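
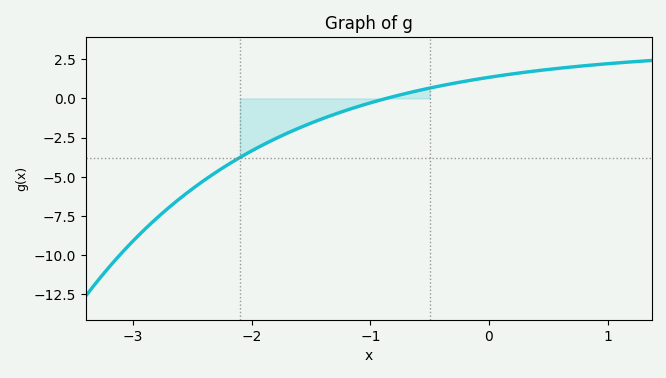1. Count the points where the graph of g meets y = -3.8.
1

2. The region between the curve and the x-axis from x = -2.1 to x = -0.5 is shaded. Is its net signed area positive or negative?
negative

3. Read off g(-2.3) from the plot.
-4.8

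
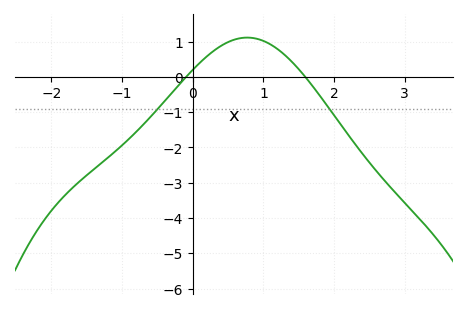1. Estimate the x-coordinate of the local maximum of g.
0.8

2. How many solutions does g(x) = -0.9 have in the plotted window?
2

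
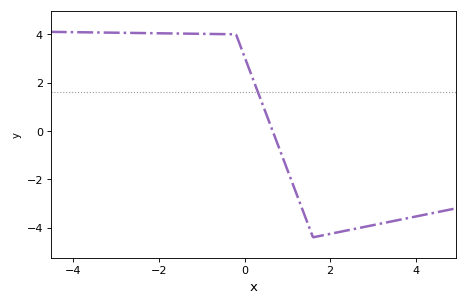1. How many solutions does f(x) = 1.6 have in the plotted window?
1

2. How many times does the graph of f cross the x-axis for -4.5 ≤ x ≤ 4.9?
1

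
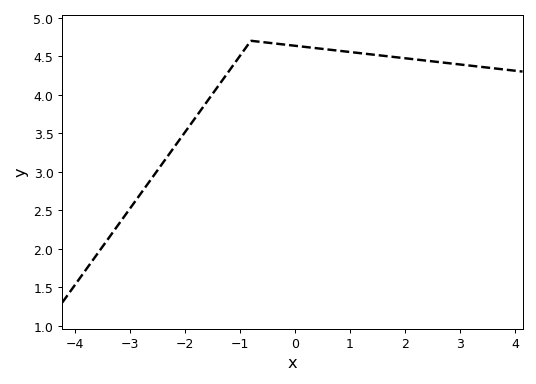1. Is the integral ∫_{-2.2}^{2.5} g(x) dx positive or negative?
positive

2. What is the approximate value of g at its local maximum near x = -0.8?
4.7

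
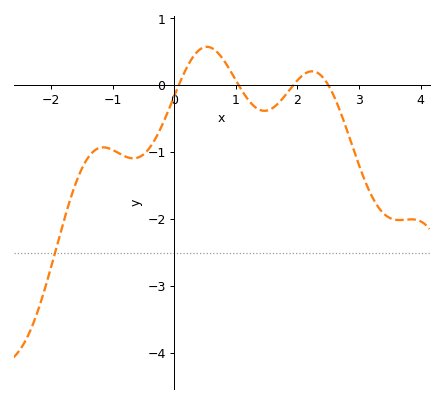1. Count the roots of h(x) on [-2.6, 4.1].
4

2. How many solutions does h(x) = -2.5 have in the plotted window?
1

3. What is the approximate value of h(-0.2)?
-0.6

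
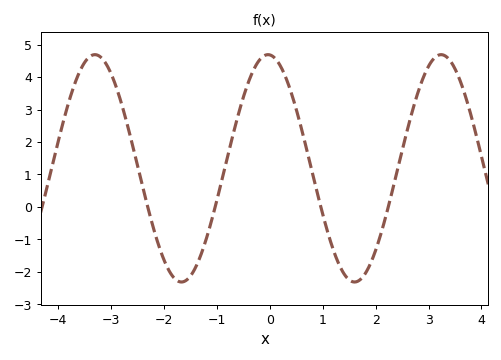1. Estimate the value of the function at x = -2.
-1.64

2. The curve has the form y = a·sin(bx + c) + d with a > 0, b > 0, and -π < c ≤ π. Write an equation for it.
y = 3.5sin(1.92x + 1.64) + 1.19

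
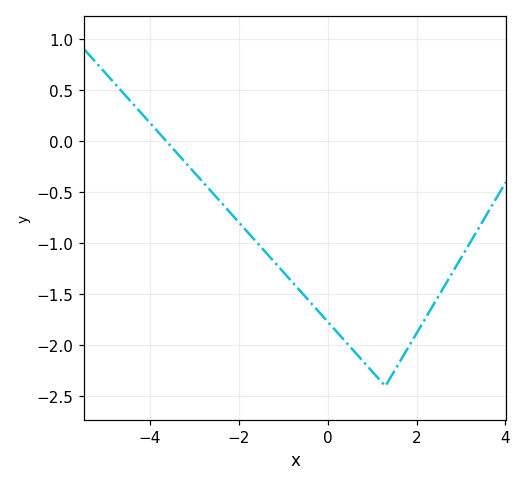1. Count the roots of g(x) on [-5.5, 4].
1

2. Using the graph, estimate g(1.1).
-2.3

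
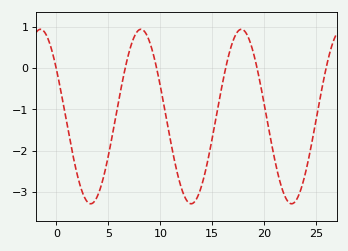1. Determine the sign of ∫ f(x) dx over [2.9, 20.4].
negative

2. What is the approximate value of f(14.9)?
-1.8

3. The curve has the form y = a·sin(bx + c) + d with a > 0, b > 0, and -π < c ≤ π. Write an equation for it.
y = 2.11sin(0.65x + 2.6) - 1.17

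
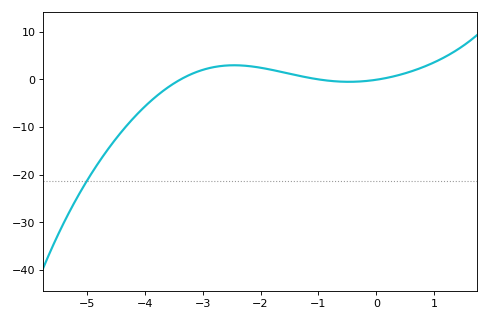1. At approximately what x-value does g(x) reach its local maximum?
-2.5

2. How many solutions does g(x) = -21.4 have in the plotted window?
1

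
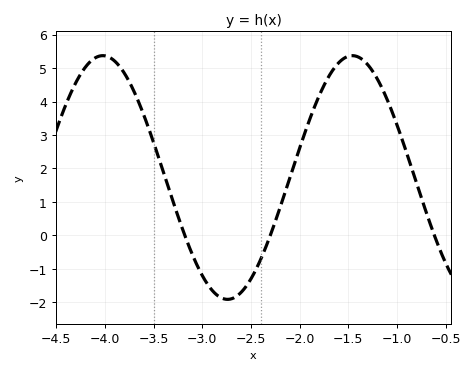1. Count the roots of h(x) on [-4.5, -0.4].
3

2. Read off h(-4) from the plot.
5.36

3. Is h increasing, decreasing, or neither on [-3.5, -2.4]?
neither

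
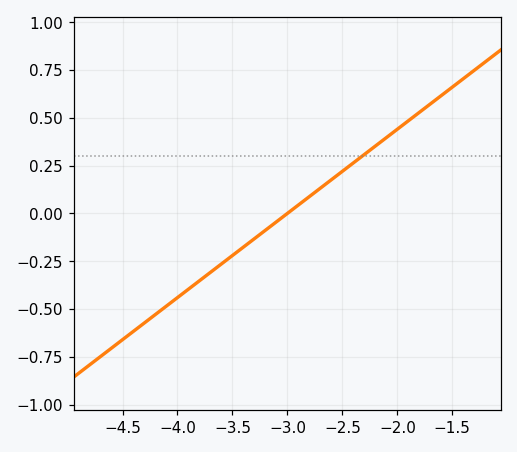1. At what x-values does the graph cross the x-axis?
-3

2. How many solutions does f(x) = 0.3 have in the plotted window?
1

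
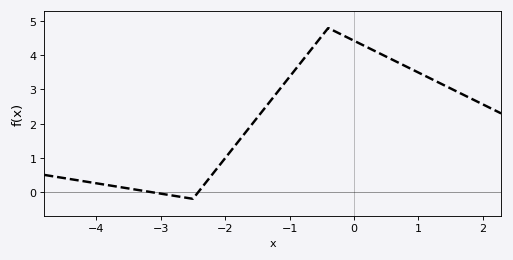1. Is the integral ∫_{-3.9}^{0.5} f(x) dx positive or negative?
positive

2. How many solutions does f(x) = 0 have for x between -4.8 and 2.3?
2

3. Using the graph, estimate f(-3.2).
0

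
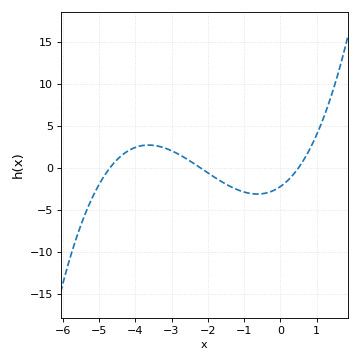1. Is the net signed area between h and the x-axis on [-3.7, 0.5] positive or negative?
negative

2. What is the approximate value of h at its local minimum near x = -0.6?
-3.1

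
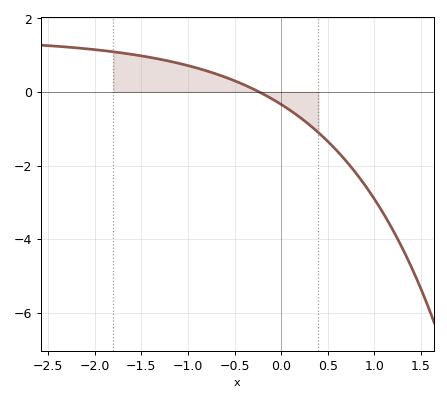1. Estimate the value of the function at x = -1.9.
1.12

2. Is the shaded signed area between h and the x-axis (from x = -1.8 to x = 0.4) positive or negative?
positive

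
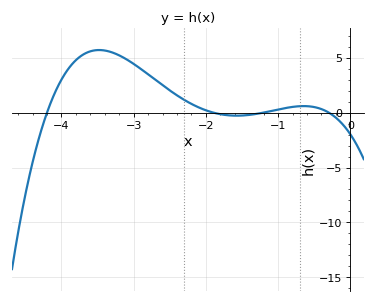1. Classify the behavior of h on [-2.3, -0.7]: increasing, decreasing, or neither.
neither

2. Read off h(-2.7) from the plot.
3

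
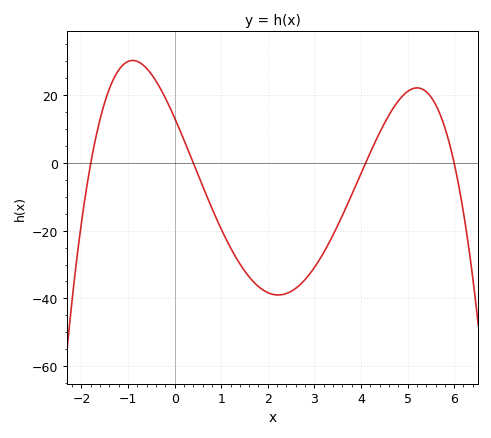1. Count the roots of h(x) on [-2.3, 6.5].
4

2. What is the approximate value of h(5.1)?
22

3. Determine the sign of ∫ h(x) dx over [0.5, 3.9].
negative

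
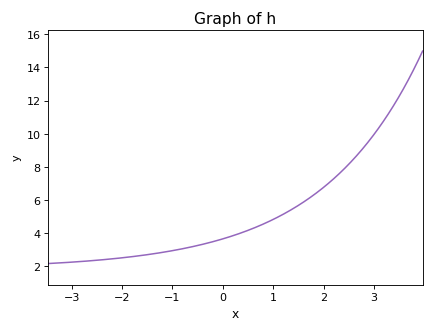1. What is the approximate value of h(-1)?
3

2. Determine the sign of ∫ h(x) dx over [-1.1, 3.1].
positive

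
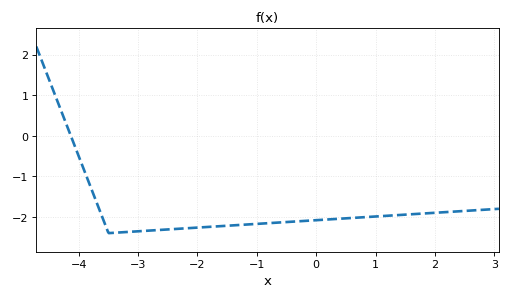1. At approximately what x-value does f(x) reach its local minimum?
-3.4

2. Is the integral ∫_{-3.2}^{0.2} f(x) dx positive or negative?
negative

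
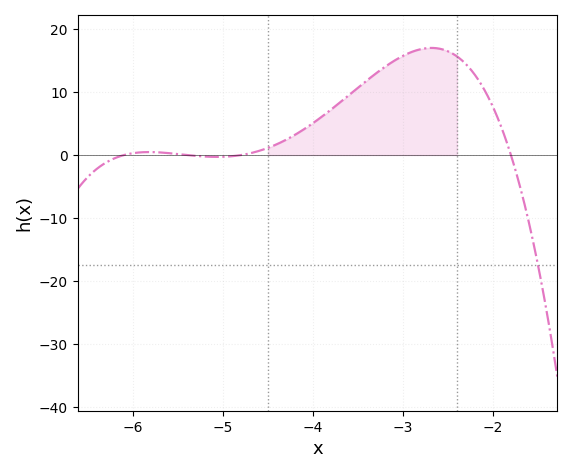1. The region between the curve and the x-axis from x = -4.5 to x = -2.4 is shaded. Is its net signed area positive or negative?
positive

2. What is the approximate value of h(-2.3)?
14.4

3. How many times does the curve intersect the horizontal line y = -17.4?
1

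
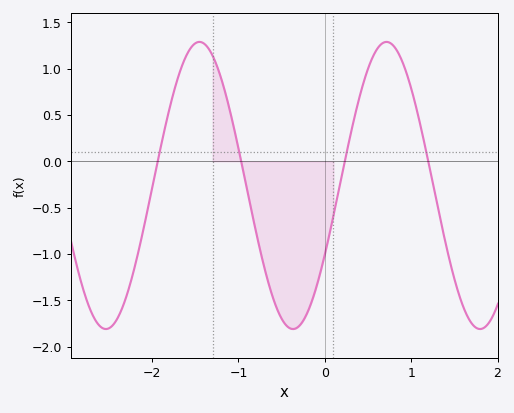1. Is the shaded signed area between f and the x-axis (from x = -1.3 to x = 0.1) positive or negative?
negative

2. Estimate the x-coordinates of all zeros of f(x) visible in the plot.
-1.94, -0.969, 0.231, 1.2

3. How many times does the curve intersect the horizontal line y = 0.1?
4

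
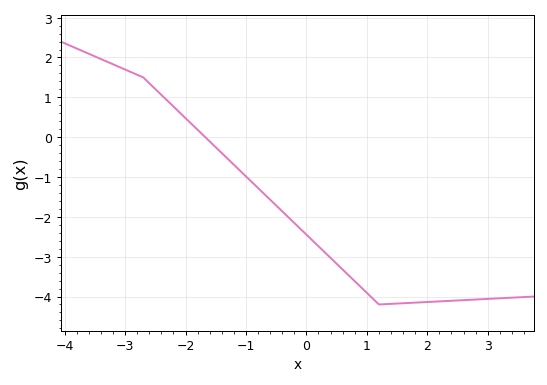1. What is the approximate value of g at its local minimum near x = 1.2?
-4.2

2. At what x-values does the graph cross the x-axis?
-1.6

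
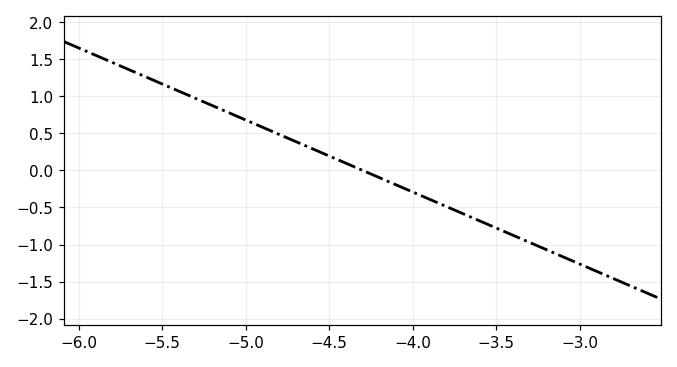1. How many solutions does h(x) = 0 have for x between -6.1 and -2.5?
1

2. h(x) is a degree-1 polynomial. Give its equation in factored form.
y = -0.97(x + 4.3)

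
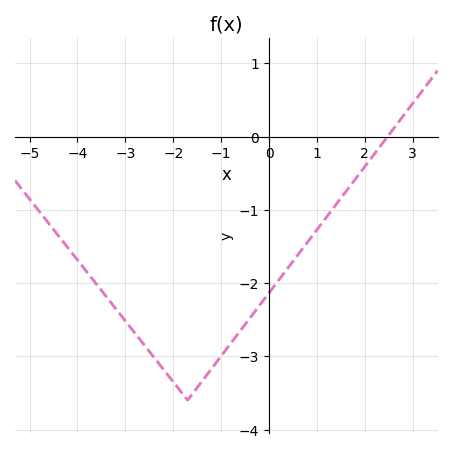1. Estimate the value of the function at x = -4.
-1.69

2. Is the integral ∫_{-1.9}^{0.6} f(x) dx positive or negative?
negative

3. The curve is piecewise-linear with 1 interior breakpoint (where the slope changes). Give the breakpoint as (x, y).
(-1.7, -3.6)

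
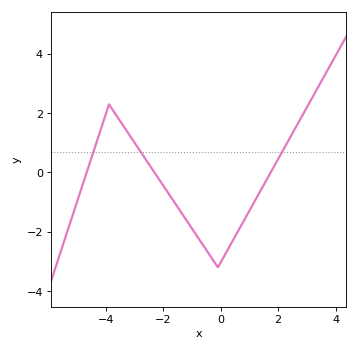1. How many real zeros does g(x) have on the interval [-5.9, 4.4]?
3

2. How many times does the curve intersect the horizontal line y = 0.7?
3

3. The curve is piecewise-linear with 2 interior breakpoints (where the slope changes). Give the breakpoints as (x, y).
(-3.9, 2.3); (-0.1, -3.2)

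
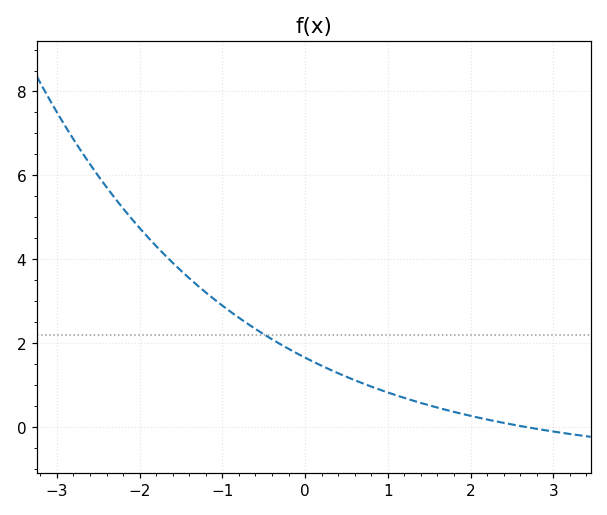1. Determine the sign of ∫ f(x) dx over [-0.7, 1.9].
positive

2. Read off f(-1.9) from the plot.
4.6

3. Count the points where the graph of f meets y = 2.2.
1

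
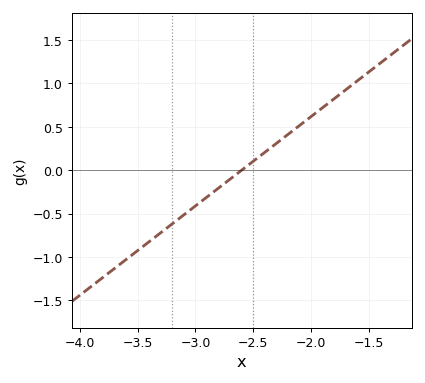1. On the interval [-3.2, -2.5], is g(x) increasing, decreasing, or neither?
increasing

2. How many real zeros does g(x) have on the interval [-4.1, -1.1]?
1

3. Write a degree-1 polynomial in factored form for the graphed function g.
y = 1.03(x + 2.6)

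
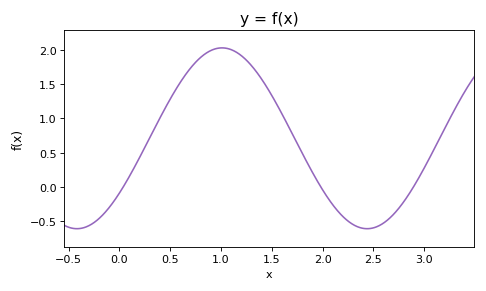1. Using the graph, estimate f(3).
0.277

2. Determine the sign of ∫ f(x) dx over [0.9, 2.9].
positive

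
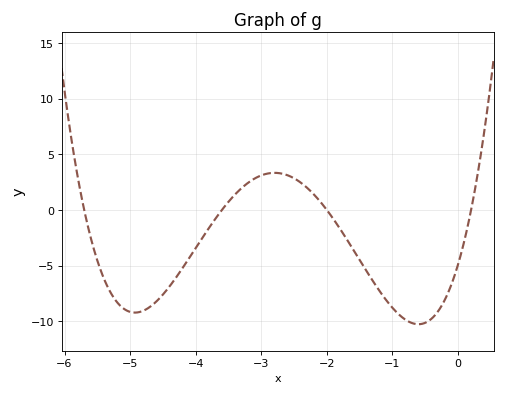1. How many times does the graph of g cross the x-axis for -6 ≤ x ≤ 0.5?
4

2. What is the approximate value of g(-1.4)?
-5.5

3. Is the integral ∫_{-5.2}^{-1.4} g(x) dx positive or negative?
negative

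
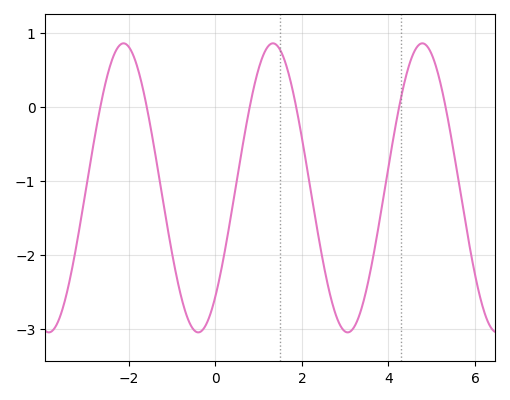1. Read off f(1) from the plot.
0.518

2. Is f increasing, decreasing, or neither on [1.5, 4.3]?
neither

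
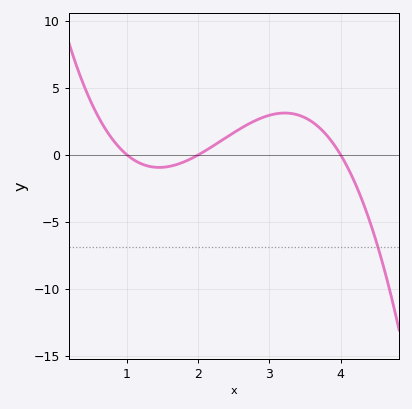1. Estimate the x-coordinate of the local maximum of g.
3.2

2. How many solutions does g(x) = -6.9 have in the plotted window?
1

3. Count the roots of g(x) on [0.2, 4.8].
3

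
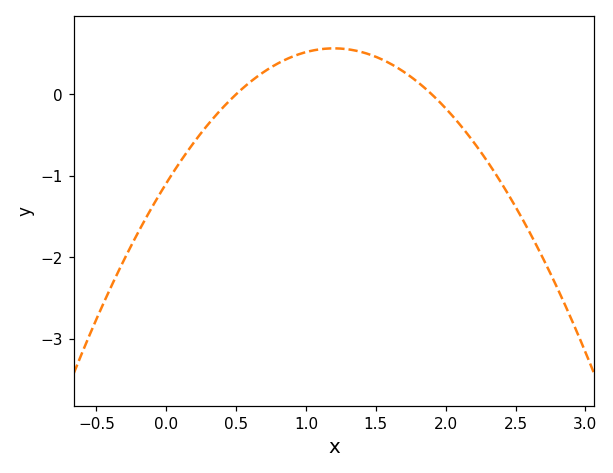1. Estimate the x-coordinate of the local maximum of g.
1.2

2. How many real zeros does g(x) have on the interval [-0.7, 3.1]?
2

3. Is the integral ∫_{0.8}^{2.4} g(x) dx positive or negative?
positive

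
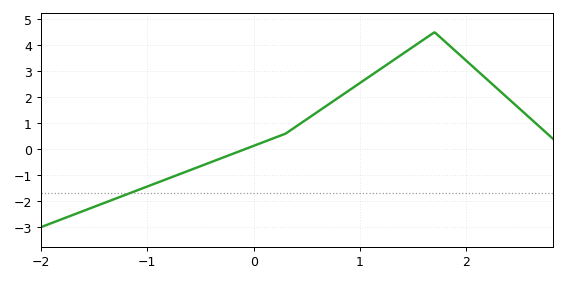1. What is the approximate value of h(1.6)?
4.22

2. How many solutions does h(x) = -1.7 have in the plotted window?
1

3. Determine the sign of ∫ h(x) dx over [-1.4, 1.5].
positive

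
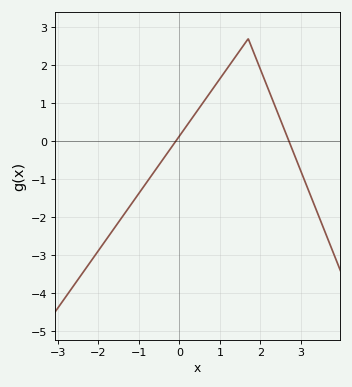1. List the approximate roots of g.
-0.09, 2.71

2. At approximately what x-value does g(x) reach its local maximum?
1.7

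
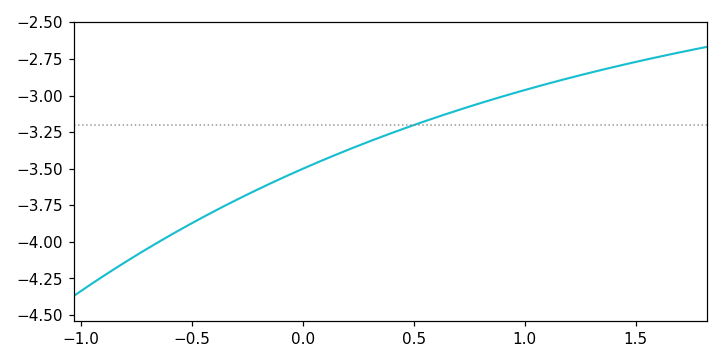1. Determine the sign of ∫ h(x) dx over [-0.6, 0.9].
negative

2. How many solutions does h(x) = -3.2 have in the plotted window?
1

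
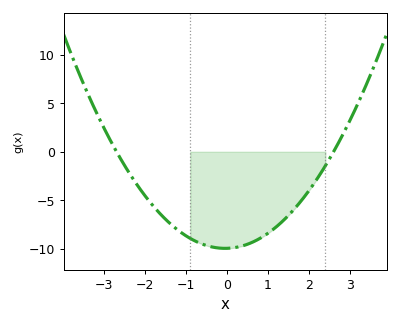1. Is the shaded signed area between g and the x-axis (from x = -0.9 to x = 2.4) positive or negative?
negative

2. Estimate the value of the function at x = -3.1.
3.24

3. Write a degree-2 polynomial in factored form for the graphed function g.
y = 1.42(x + 2.7)(x - 2.6)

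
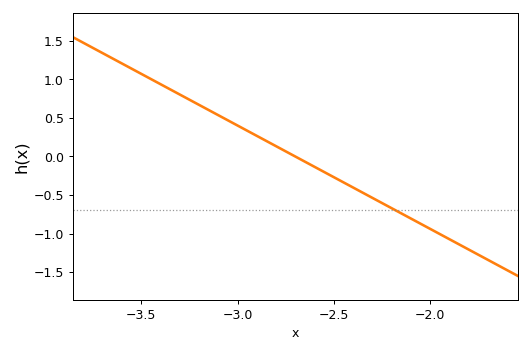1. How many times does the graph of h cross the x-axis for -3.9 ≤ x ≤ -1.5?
1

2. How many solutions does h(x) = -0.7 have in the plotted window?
1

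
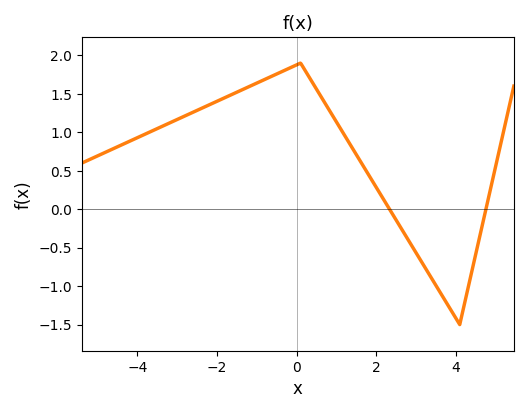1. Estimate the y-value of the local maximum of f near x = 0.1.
1.9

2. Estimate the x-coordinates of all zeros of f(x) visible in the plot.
2.34, 4.76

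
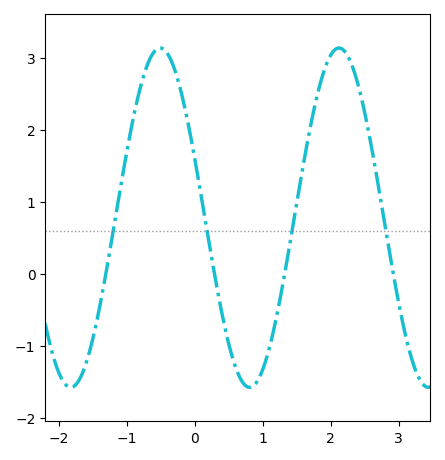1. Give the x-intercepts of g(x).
-1.3, 0.3, 1.3, 2.9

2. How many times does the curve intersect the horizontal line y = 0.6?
4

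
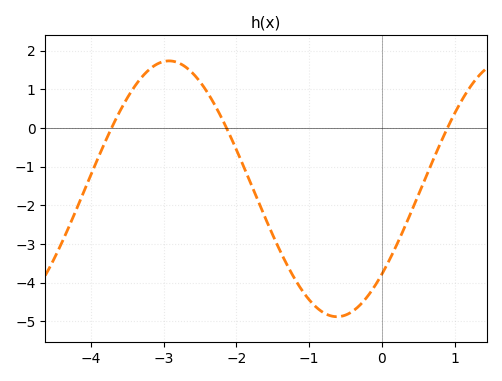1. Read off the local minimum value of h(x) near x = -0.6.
-4.88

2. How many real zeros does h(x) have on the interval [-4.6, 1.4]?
3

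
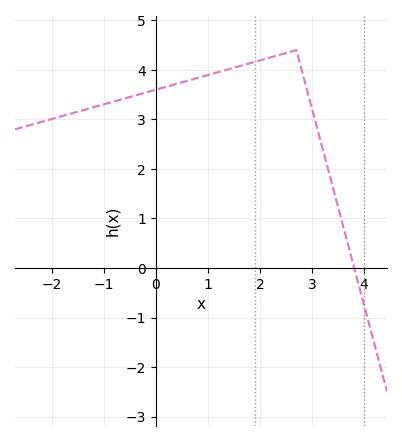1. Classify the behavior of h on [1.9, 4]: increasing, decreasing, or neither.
neither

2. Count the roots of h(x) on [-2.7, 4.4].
1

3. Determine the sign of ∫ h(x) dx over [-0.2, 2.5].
positive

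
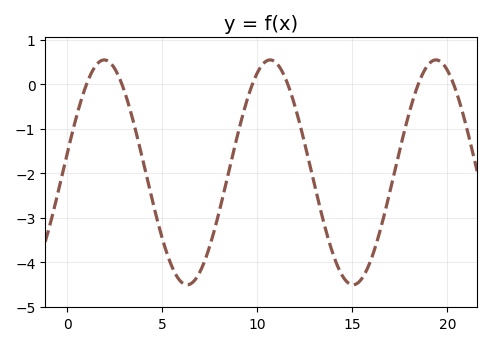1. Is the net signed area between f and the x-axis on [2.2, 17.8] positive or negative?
negative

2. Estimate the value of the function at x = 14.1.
-4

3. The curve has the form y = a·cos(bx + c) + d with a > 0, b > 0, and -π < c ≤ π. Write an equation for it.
y = 2.53cos(0.72x - 1.4) - 1.98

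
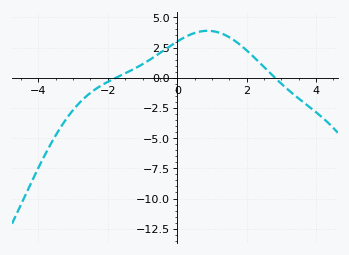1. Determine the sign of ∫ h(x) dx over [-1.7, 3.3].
positive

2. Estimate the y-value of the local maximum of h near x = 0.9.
3.8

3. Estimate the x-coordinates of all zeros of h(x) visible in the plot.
-1.8, 2.8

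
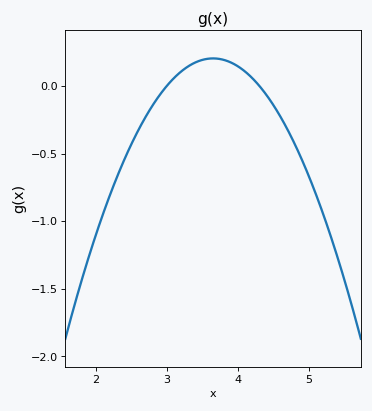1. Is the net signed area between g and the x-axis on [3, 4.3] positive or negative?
positive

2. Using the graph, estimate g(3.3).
0.144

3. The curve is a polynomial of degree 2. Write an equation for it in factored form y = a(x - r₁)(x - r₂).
y = -0.48(x - 3)(x - 4.3)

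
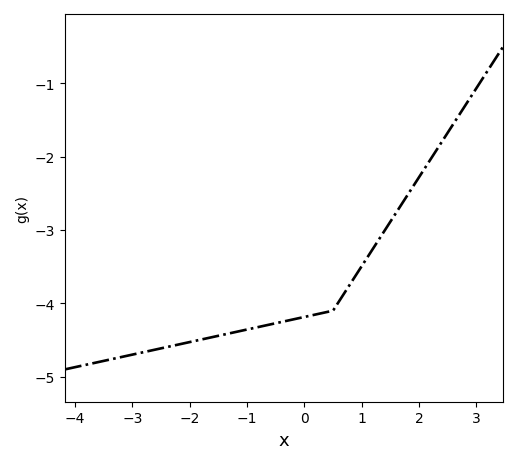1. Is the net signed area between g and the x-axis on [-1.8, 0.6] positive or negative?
negative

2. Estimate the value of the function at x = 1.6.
-2.8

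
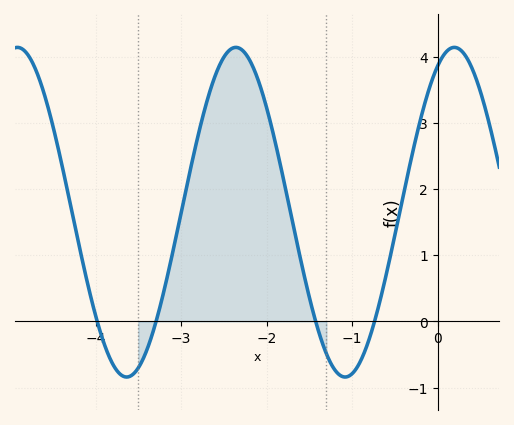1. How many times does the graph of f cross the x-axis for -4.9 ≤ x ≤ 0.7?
4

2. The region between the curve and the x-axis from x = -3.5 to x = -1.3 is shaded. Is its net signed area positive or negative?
positive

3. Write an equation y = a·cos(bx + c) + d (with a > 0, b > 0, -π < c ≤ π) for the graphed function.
y = 2.49cos(2.46x - 0.48) + 1.65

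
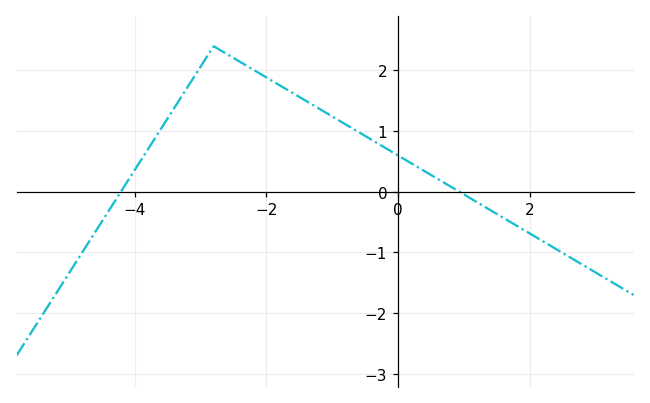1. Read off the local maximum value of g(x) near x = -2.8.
2.4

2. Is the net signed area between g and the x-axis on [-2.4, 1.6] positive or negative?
positive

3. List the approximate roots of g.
-4.2, 1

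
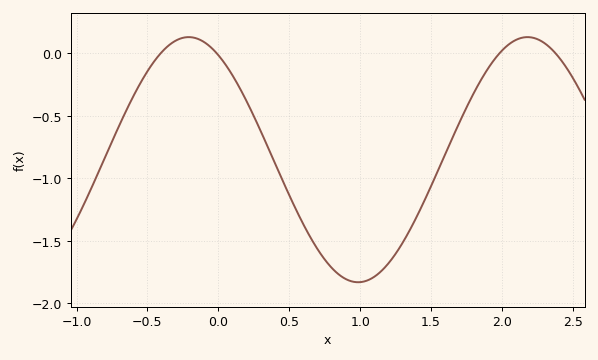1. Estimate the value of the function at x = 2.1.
0.1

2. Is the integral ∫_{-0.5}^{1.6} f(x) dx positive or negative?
negative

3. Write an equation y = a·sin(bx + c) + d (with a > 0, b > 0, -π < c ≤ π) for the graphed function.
y = 0.98sin(2.6x + 2.1) - 0.85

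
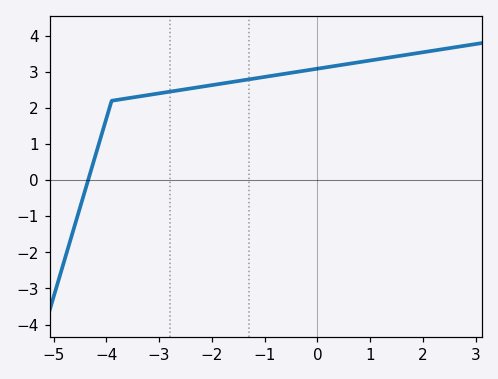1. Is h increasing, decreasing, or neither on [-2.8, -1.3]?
increasing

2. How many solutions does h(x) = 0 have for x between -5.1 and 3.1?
1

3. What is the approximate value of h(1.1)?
3.34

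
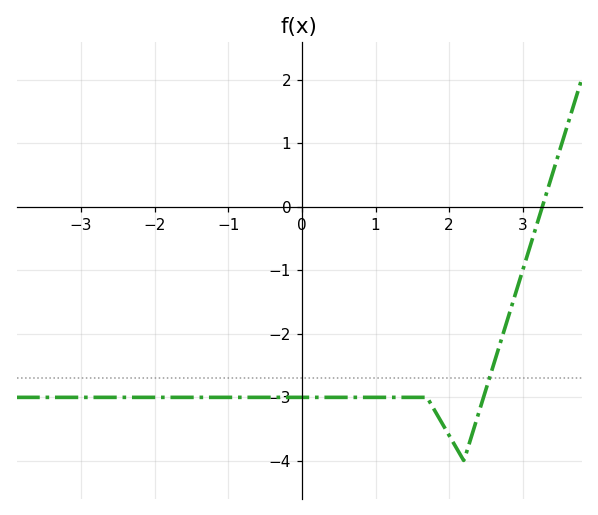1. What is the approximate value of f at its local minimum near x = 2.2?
-4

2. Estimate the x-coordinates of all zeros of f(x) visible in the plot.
3.2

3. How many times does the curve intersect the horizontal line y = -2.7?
1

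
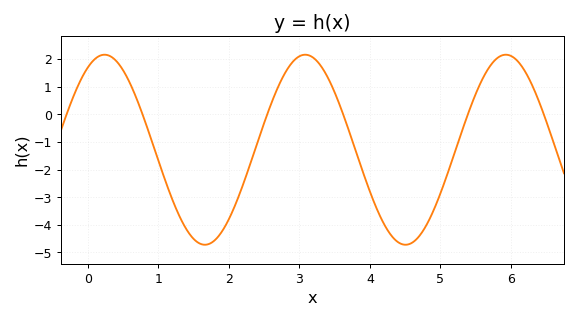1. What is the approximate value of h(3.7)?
-0.6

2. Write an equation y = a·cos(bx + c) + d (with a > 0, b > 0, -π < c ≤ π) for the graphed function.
y = 3.44cos(2.2x - 0.53) - 1.28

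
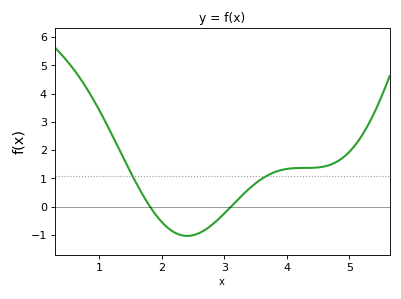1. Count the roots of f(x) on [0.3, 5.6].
2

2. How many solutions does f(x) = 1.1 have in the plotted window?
2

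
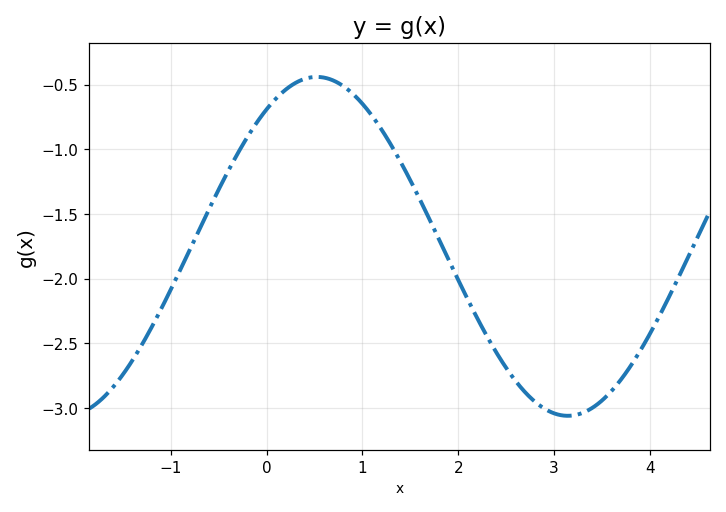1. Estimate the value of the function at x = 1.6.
-1.39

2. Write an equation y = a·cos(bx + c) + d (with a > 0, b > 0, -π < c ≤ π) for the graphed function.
y = 1.31cos(1.2x - 0.63) - 1.75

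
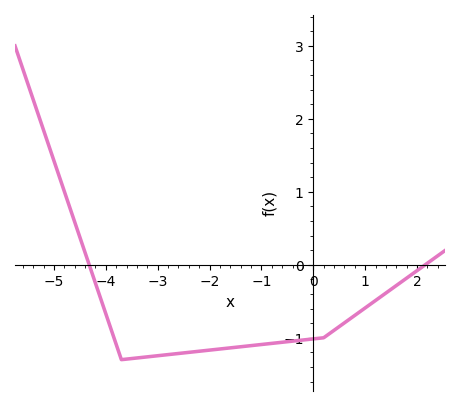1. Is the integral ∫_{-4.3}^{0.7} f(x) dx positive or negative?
negative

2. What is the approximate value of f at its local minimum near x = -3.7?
-1.3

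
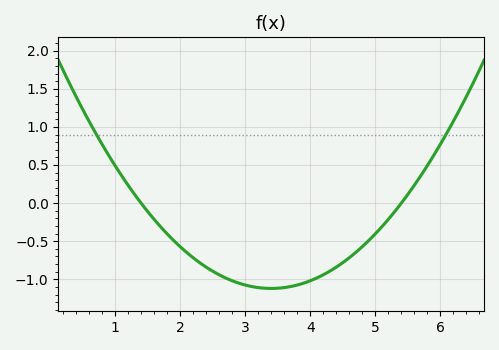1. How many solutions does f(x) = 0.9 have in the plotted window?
2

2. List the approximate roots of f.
1.4, 5.4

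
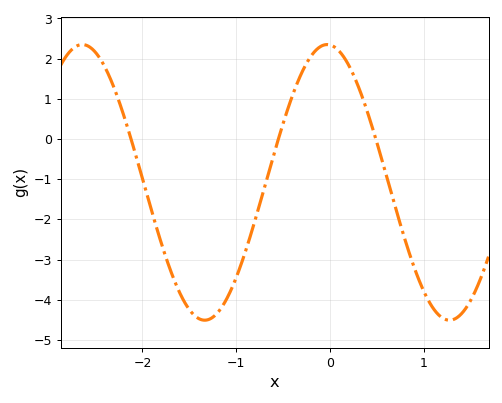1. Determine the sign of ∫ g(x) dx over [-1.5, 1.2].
negative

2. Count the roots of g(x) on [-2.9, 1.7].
3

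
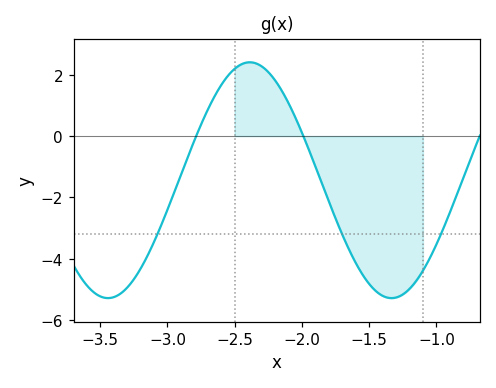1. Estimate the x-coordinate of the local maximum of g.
-2.39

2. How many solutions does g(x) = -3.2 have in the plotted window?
3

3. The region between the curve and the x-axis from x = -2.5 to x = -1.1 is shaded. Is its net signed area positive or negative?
negative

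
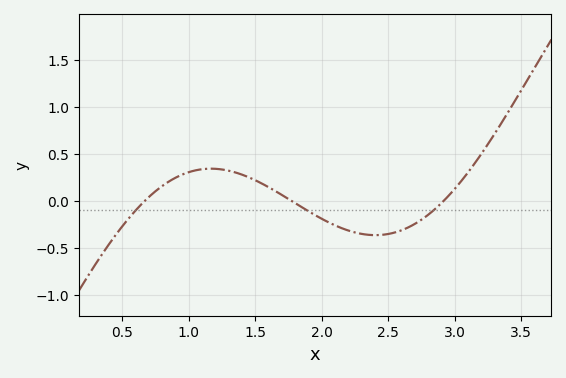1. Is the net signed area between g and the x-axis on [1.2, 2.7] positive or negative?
negative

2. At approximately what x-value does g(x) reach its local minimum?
2.4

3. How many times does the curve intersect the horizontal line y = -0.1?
3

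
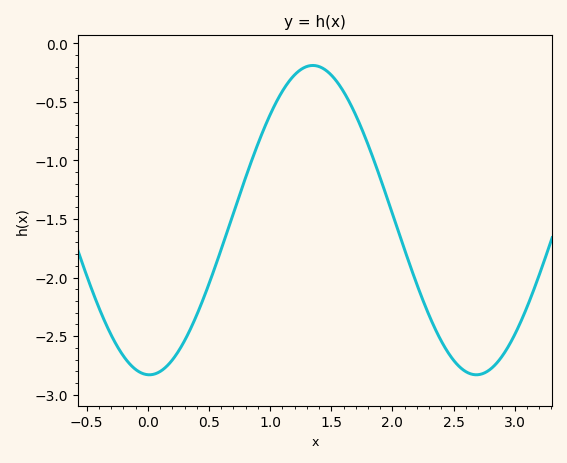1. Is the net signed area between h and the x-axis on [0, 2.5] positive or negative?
negative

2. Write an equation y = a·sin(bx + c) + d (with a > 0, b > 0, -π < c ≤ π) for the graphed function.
y = 1.32sin(2.35x - 1.6) - 1.51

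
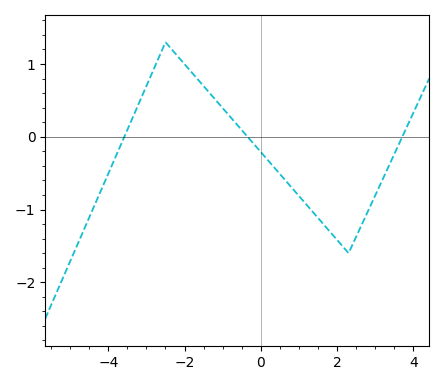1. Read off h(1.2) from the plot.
-0.935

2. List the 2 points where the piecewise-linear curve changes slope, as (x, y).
(-2.5, 1.3); (2.3, -1.6)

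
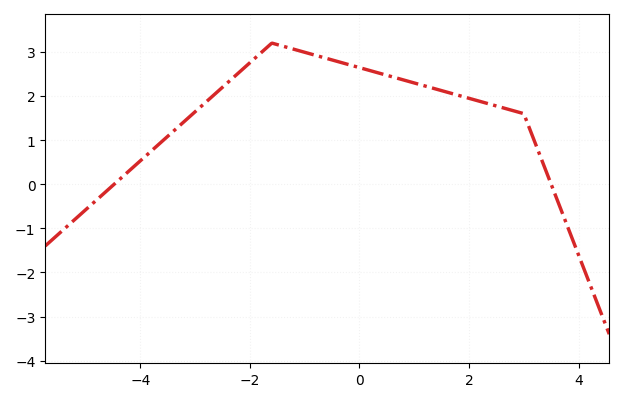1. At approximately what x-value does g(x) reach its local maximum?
-1.6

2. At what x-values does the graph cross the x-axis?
-4.4, 3.4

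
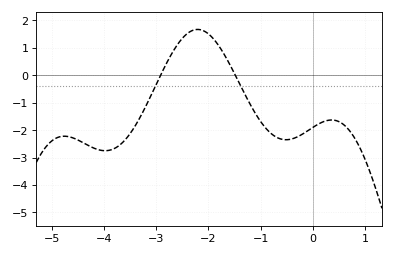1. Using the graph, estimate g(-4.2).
-2.7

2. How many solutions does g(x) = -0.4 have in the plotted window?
2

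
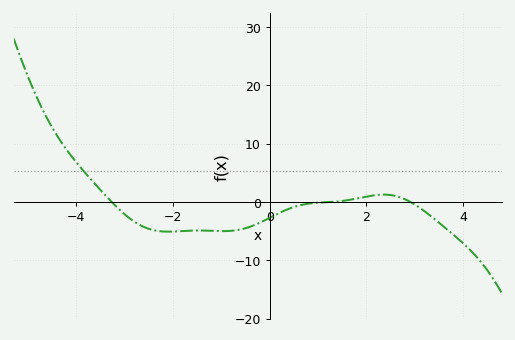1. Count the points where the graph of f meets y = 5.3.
1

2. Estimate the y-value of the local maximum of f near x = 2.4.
1.24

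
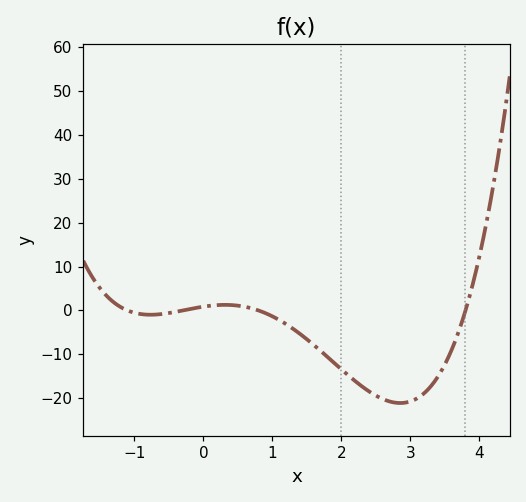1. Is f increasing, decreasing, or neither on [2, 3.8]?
neither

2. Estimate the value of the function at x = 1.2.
-3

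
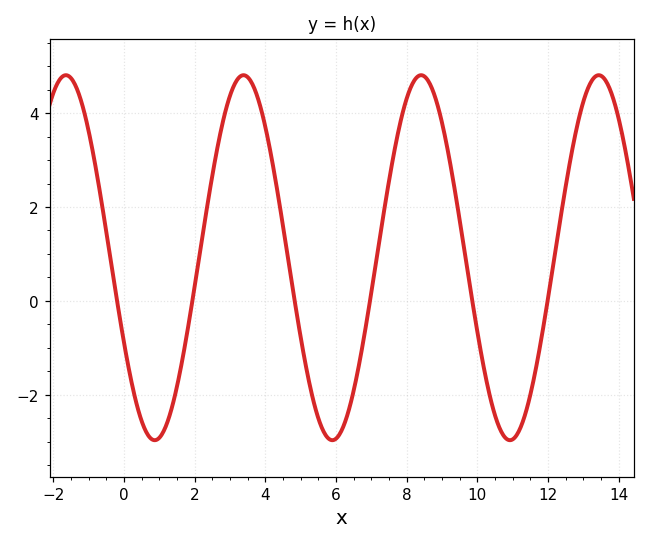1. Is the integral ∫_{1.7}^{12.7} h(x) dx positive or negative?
positive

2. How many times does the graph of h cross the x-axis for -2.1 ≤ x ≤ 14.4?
6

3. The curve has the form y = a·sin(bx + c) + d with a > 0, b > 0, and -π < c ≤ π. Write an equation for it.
y = 3.89sin(1.2x - 2.7) + 0.92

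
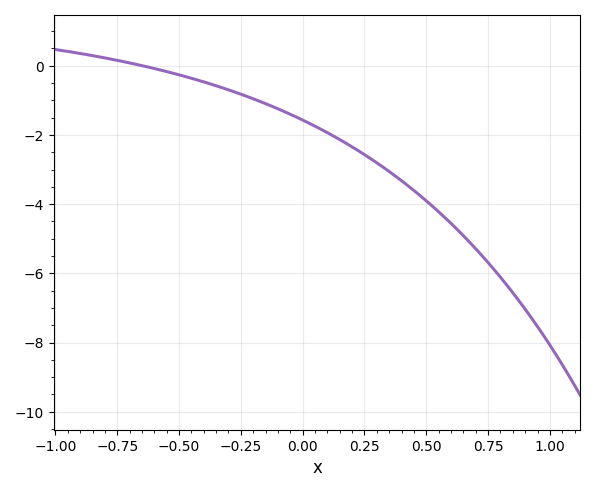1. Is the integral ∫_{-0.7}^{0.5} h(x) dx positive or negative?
negative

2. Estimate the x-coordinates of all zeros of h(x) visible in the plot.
-0.65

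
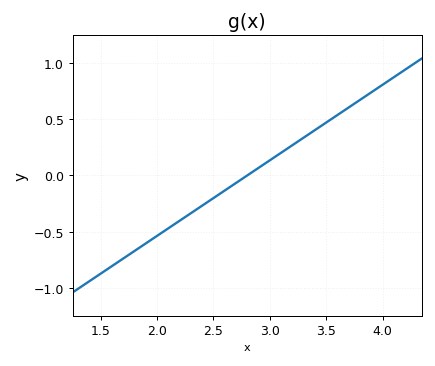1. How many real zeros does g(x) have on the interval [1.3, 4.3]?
1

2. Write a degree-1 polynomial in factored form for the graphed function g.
y = 0.67(x - 2.8)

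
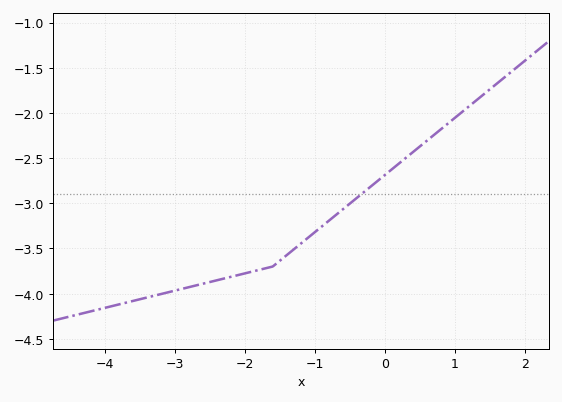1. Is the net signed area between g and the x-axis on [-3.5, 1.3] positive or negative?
negative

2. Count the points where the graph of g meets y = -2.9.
1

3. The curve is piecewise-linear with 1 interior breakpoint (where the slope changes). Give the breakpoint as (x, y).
(-1.6, -3.7)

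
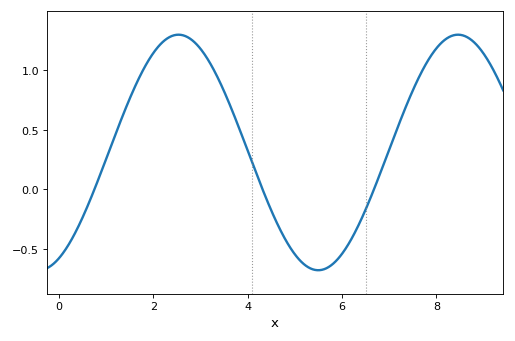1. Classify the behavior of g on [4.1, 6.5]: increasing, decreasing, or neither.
neither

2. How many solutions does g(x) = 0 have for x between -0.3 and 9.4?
3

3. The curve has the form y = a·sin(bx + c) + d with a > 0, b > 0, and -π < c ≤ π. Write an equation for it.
y = 0.99sin(1.06x - 1.11) + 0.31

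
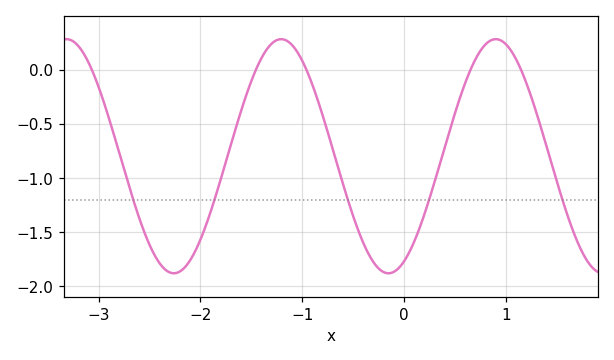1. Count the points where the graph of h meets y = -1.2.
5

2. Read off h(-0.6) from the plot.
-1.05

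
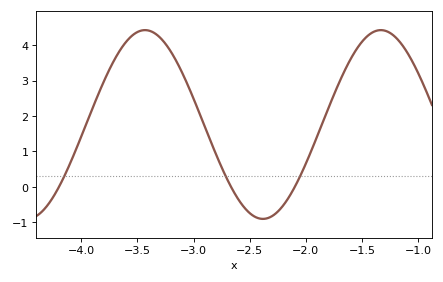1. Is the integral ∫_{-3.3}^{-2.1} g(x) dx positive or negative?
positive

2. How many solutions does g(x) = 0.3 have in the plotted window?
3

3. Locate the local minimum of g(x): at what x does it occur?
-2.4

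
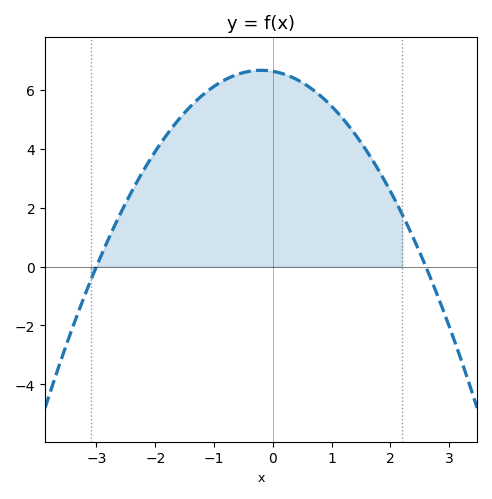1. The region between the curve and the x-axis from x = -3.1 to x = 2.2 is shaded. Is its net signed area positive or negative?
positive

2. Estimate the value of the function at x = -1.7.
4.8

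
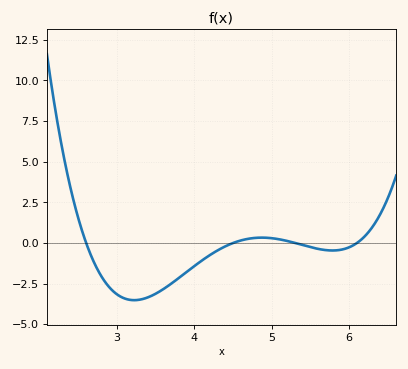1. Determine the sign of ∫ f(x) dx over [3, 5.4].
negative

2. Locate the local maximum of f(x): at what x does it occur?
4.87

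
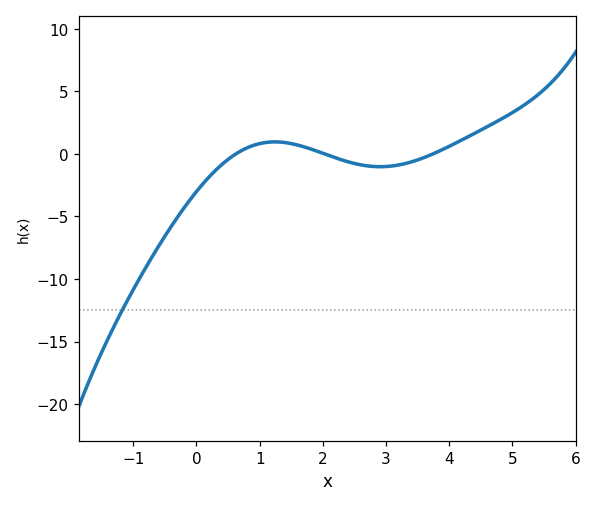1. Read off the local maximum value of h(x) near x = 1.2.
0.96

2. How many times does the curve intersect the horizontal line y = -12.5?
1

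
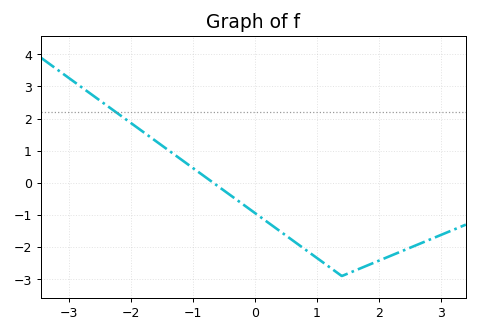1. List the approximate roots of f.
-0.674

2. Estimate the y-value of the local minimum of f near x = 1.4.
-2.9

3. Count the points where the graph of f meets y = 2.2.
1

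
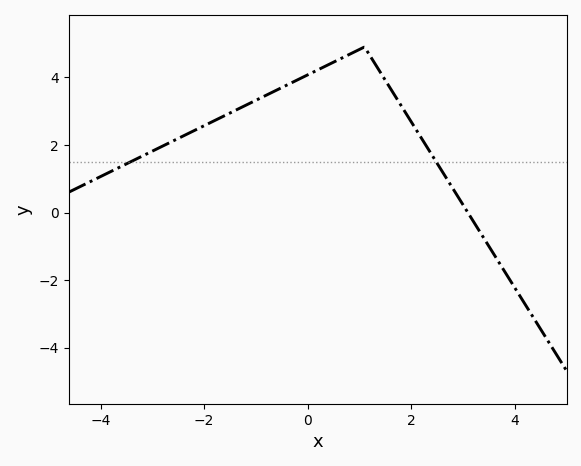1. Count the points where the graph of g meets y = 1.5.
2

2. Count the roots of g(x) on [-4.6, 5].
1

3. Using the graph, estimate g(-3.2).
1.6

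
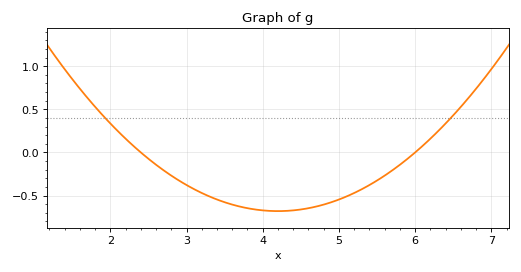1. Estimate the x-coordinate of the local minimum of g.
4.2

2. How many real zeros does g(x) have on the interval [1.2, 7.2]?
2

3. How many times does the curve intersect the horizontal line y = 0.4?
2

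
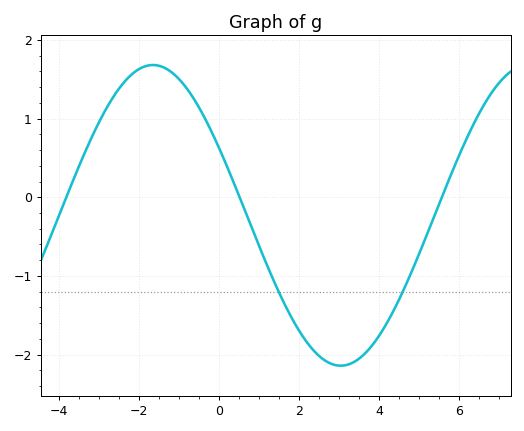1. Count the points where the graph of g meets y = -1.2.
2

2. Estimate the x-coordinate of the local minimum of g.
3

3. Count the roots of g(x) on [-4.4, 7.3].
3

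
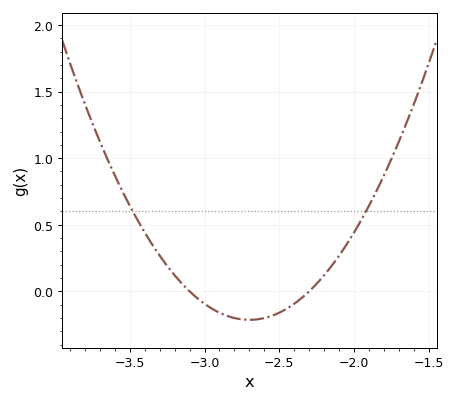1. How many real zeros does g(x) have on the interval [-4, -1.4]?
2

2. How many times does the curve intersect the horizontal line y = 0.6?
2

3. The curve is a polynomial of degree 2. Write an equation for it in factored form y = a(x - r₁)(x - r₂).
y = 1.34(x + 3.1)(x + 2.3)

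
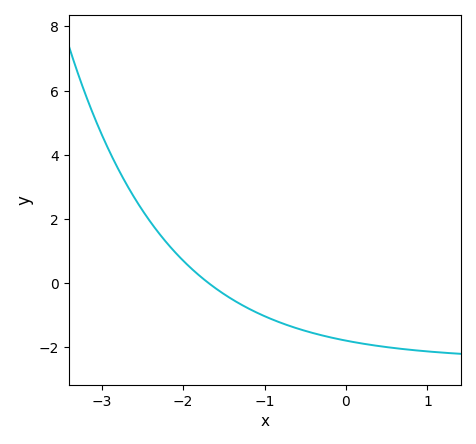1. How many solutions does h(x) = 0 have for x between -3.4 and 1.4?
1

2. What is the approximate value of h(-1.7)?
0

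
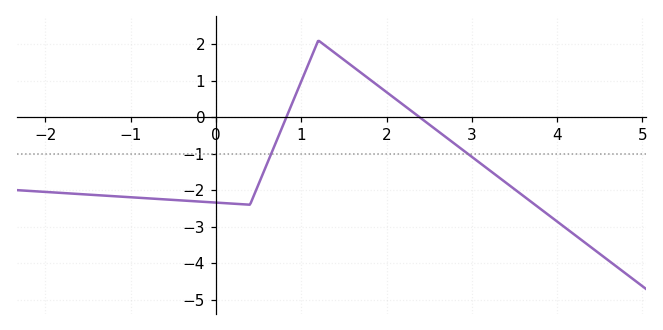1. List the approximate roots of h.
0.827, 2.39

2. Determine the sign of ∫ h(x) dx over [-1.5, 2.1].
negative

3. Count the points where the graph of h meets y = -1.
2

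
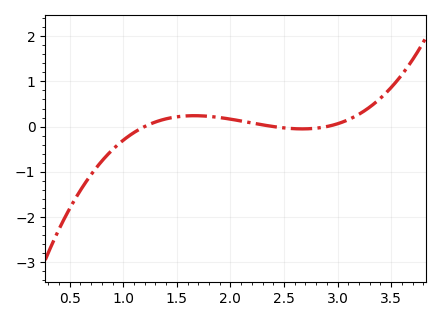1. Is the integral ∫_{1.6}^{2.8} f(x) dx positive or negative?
positive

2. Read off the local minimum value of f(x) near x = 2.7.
-0.1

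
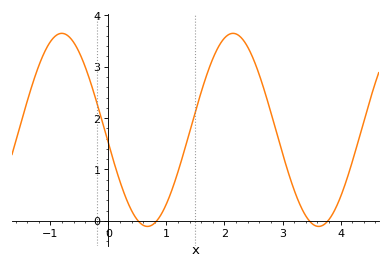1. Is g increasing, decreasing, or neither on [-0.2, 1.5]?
neither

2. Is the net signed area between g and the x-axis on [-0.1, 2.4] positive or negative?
positive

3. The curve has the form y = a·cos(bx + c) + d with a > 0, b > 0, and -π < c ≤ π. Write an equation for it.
y = 1.88cos(2.13x + 1.71) + 1.77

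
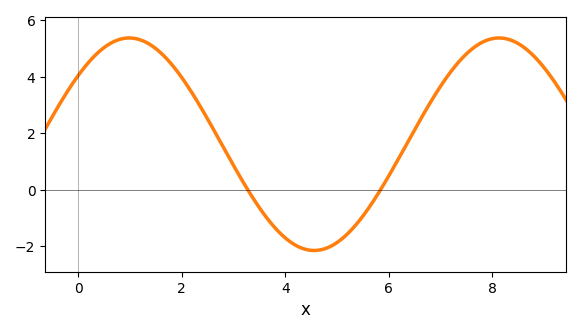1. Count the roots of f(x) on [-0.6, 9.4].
2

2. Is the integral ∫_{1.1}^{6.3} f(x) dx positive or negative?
positive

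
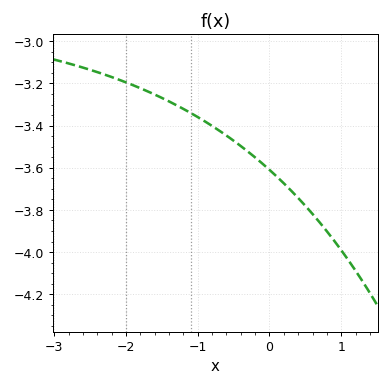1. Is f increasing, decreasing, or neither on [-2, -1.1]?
decreasing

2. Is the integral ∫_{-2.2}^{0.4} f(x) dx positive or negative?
negative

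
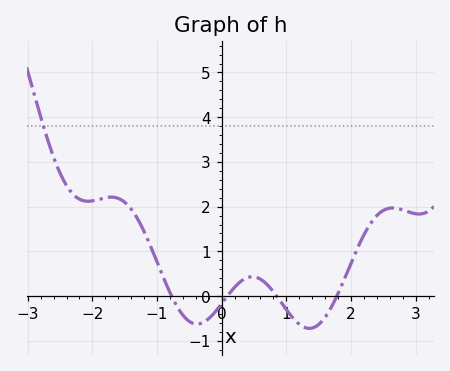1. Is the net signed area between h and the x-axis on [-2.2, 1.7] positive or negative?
positive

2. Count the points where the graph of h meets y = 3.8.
1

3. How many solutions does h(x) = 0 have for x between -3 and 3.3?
4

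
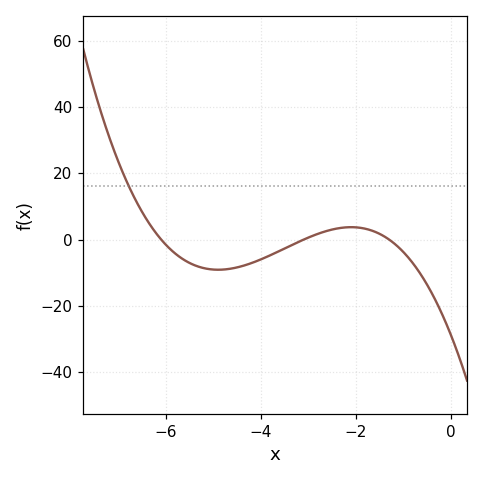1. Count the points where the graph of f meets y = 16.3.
1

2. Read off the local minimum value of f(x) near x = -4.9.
-10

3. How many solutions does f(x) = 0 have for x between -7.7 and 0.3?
3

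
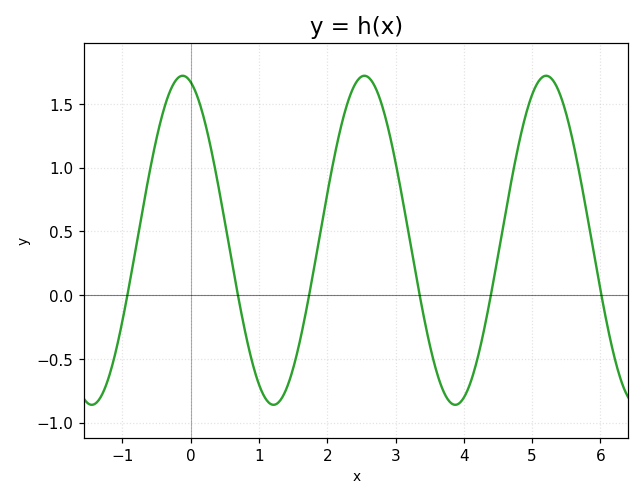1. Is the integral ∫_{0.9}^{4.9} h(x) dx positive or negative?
positive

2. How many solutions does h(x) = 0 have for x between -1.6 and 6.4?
6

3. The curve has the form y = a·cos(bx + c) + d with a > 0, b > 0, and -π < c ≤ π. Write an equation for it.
y = 1.29cos(2.4x + 0.28) + 0.43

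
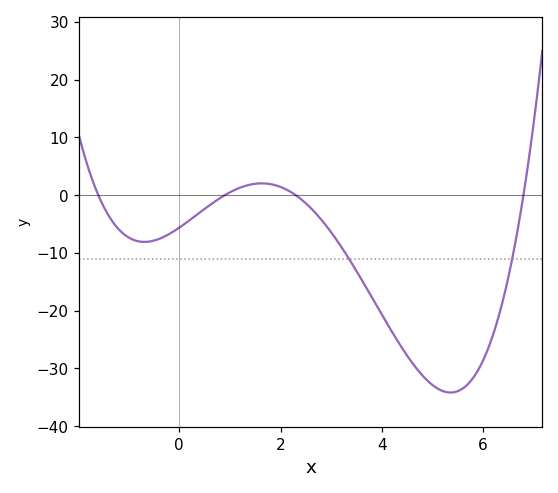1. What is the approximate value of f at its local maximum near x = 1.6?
2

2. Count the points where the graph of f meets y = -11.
2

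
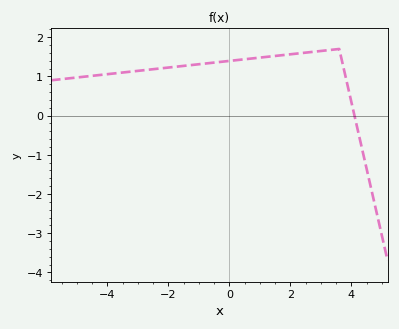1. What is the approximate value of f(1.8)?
1.55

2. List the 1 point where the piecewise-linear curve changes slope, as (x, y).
(3.6, 1.7)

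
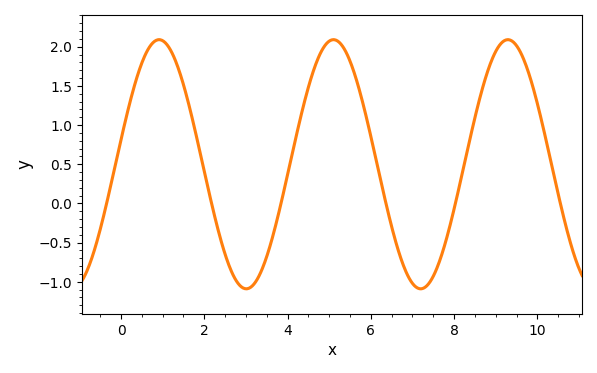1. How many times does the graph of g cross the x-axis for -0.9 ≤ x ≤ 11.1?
6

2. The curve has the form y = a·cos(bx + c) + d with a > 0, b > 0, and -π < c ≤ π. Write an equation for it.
y = 1.59cos(1.5x - 1.4) + 0.5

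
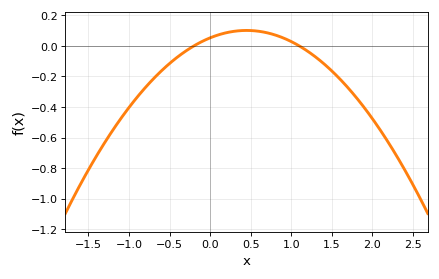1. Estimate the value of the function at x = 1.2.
-0.04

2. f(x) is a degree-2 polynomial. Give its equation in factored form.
y = -0.24(x + 0.2)(x - 1.1)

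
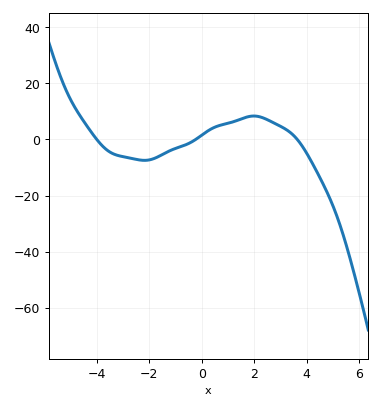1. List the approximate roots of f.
-4, -0.2, 3.6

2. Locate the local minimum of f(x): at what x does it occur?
-2.2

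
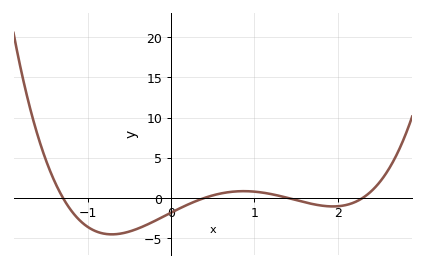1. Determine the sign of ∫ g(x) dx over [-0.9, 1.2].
negative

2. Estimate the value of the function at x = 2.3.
0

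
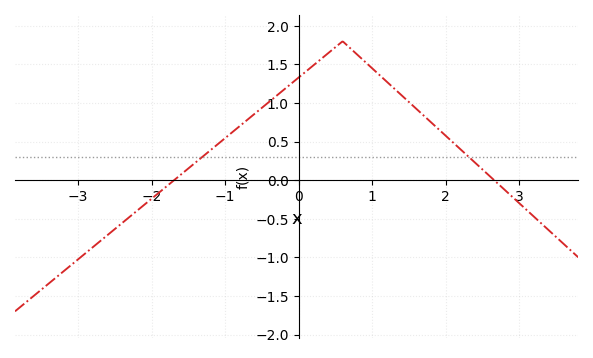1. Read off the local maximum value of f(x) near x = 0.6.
1.8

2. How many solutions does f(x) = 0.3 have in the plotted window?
2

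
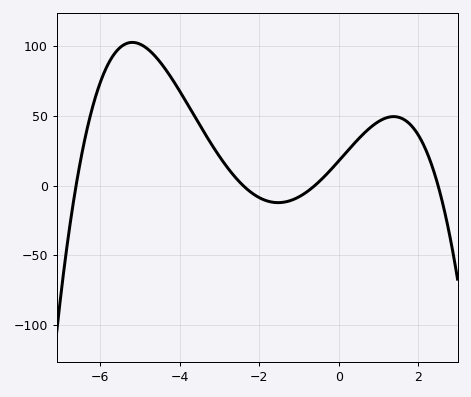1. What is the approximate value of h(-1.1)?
-10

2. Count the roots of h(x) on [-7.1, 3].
4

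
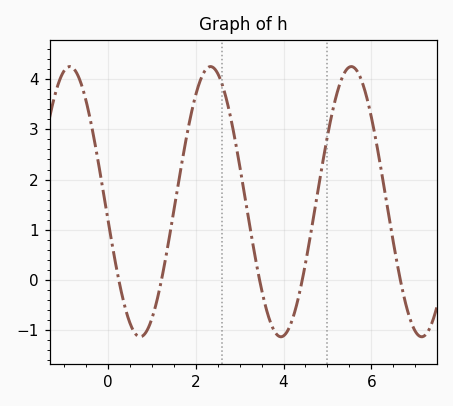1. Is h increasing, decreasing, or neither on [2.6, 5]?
neither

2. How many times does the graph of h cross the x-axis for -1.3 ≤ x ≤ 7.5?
5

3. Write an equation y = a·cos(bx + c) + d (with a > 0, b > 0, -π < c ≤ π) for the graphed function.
y = 2.69cos(1.96x + 1.7) + 1.56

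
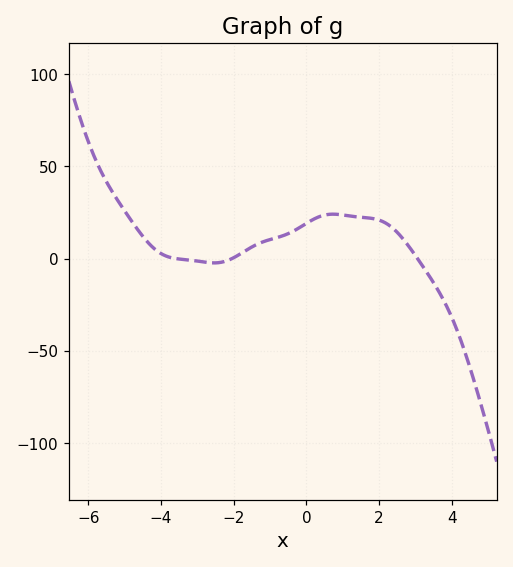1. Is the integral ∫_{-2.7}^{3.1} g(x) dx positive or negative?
positive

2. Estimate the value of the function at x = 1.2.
25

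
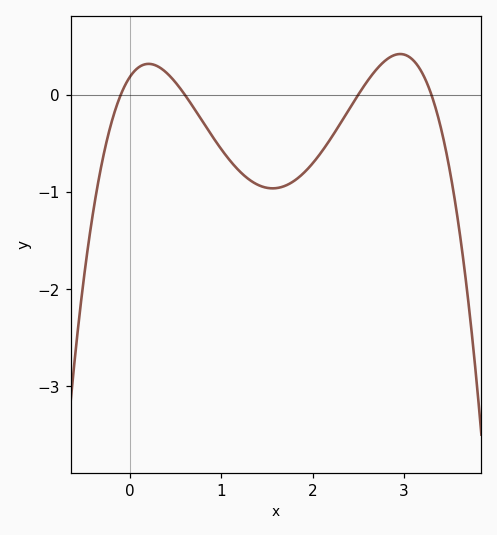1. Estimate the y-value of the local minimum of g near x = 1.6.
-0.964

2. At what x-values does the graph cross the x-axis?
-0.1, 0.6, 2.5, 3.3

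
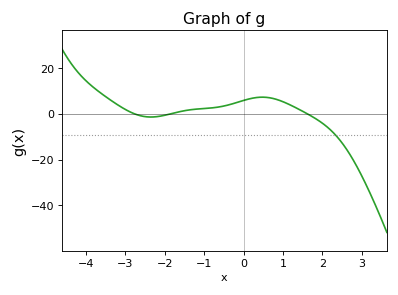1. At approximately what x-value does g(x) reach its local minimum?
-2.36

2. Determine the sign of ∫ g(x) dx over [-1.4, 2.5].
positive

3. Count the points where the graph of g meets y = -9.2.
1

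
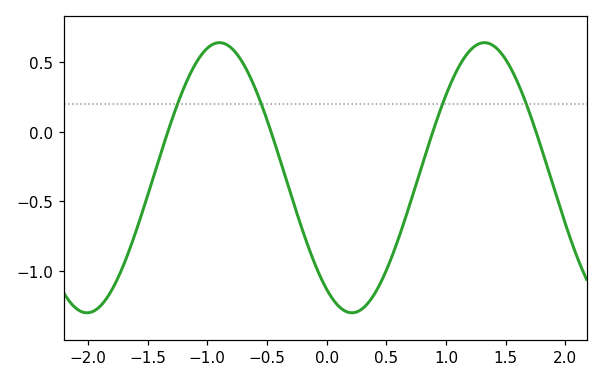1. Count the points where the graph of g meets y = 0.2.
4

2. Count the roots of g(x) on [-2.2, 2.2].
4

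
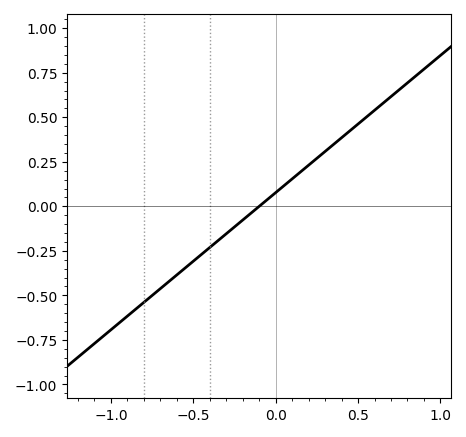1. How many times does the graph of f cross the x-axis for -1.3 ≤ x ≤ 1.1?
1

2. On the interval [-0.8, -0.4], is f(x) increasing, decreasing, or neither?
increasing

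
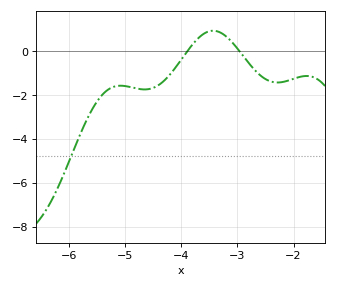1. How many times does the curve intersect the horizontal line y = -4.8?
1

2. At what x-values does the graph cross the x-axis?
-3.9, -2.96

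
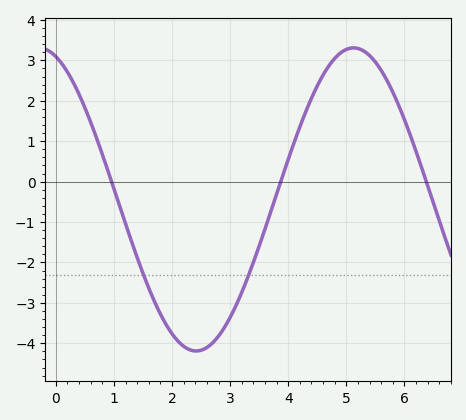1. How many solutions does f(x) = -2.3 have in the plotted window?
2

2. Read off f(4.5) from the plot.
2.4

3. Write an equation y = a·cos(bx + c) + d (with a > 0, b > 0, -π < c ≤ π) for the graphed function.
y = 3.75cos(1.2x + 0.34) - 0.44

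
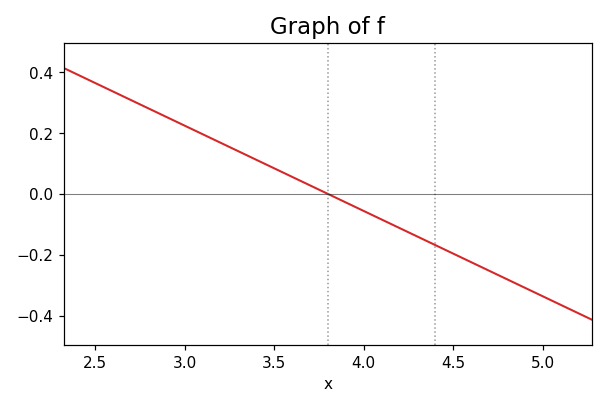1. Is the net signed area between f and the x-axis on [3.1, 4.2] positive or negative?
positive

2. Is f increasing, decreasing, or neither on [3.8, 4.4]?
decreasing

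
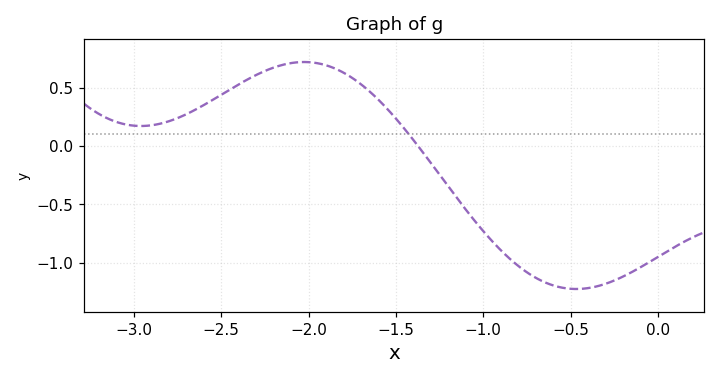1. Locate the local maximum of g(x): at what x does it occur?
-2.03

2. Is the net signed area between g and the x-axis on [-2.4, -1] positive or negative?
positive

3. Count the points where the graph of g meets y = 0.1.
1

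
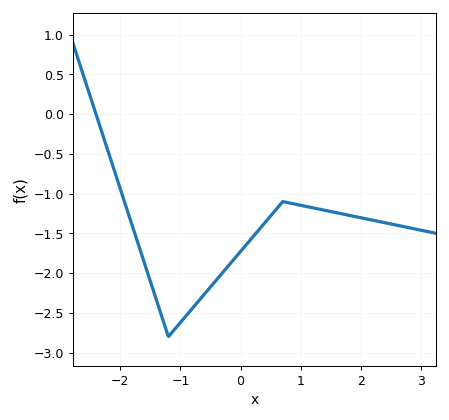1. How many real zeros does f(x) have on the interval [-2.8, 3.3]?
1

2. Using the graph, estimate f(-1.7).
-1.65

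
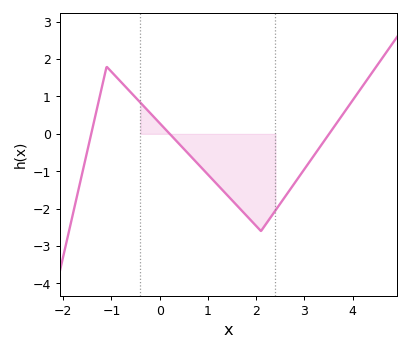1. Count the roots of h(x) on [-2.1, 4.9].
3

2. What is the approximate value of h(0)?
0.3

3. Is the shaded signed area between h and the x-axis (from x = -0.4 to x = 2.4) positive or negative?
negative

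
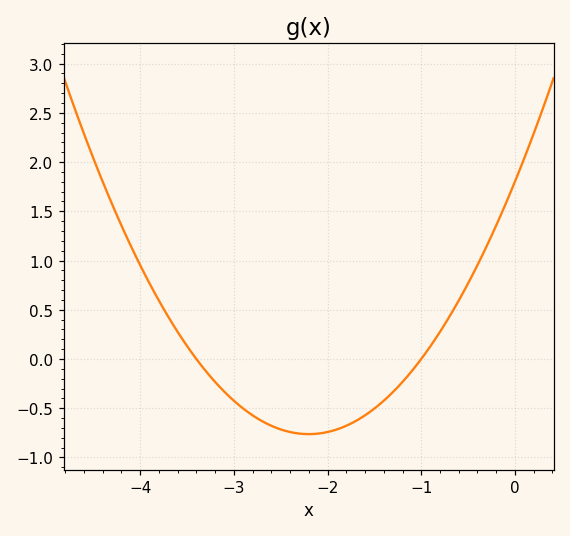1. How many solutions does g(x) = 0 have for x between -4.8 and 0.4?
2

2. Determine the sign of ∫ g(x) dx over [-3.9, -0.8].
negative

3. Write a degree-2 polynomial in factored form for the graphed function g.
y = 0.53(x + 3.4)(x + 1)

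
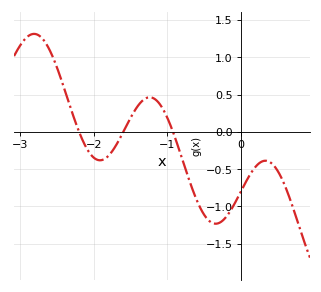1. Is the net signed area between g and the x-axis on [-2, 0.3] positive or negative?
negative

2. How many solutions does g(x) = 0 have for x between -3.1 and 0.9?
3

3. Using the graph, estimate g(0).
-0.8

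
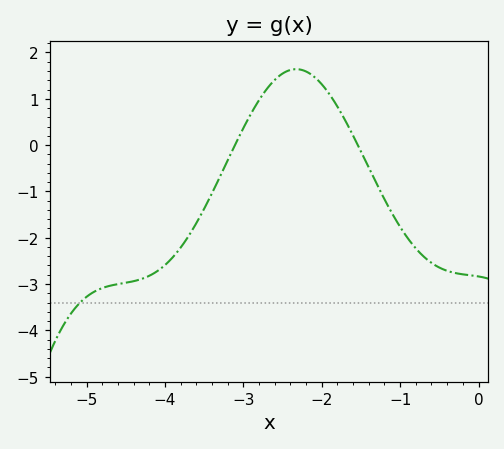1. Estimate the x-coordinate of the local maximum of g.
-2.33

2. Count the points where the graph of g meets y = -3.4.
1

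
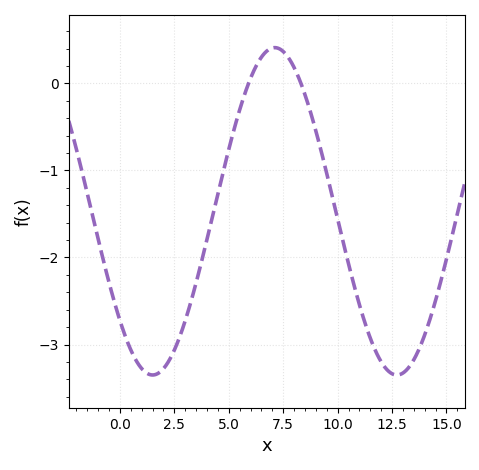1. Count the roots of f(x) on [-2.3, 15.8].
2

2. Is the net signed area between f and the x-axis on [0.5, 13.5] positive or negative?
negative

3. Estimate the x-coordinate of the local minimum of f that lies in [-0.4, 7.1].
1.5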